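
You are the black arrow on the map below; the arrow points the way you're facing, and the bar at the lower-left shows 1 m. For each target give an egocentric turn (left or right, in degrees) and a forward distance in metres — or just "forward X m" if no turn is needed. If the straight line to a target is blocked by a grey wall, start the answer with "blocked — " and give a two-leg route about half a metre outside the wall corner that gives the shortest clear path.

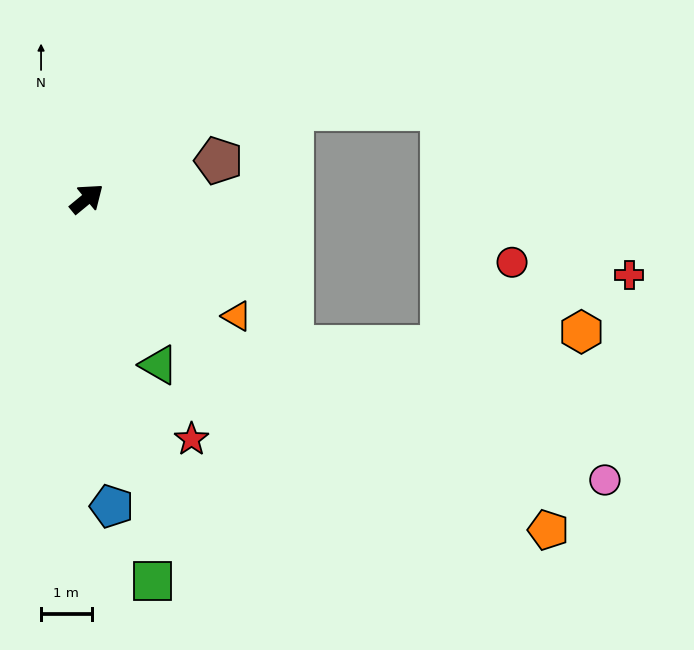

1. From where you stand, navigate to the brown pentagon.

turn right 23°, forward 2.7 m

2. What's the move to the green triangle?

turn right 106°, forward 3.6 m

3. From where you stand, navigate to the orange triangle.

turn right 78°, forward 3.8 m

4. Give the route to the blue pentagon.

turn right 125°, forward 6.1 m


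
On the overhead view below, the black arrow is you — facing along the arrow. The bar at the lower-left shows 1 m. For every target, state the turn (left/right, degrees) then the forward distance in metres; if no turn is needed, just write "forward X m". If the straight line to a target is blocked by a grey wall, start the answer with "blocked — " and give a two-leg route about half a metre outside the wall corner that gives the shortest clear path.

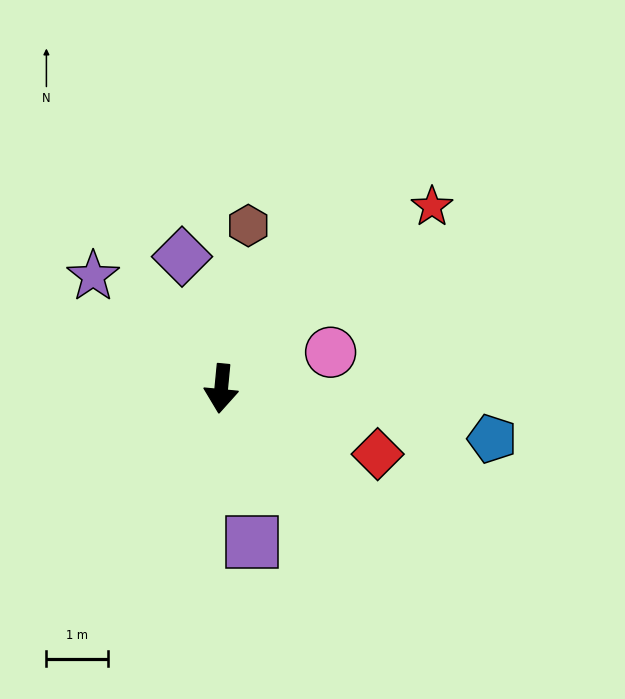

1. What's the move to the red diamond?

turn left 73°, forward 2.7 m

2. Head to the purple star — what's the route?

turn right 126°, forward 2.7 m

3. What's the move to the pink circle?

turn left 114°, forward 1.9 m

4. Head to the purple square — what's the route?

turn left 17°, forward 2.5 m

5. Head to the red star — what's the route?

turn left 136°, forward 4.5 m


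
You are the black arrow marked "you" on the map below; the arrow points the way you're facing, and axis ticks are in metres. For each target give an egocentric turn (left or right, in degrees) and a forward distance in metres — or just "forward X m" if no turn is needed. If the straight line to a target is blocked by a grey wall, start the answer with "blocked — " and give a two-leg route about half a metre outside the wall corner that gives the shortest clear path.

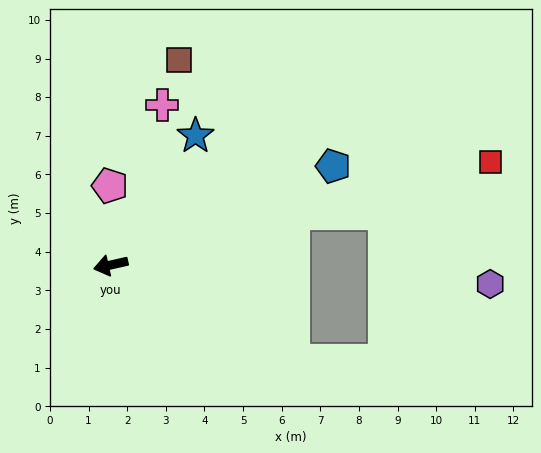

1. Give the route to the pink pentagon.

turn right 102°, forward 2.1 m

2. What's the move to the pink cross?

turn right 121°, forward 4.4 m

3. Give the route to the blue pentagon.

turn right 169°, forward 6.3 m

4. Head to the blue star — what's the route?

turn right 136°, forward 4.0 m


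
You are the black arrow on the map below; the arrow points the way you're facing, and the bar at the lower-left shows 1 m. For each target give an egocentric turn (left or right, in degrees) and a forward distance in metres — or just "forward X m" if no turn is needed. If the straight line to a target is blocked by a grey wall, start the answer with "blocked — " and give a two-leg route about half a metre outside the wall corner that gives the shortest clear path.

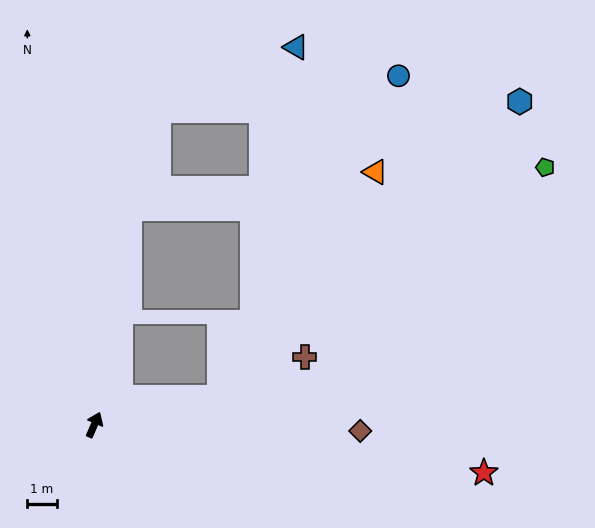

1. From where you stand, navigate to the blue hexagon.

blocked — turn right 54°, forward 4.3 m, then turn left 32°, forward 14.3 m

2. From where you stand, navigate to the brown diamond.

turn right 68°, forward 9.0 m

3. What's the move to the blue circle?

blocked — turn right 54°, forward 4.3 m, then turn left 48°, forward 12.5 m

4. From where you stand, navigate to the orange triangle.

blocked — turn right 54°, forward 4.3 m, then turn left 43°, forward 9.3 m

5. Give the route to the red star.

turn right 74°, forward 13.3 m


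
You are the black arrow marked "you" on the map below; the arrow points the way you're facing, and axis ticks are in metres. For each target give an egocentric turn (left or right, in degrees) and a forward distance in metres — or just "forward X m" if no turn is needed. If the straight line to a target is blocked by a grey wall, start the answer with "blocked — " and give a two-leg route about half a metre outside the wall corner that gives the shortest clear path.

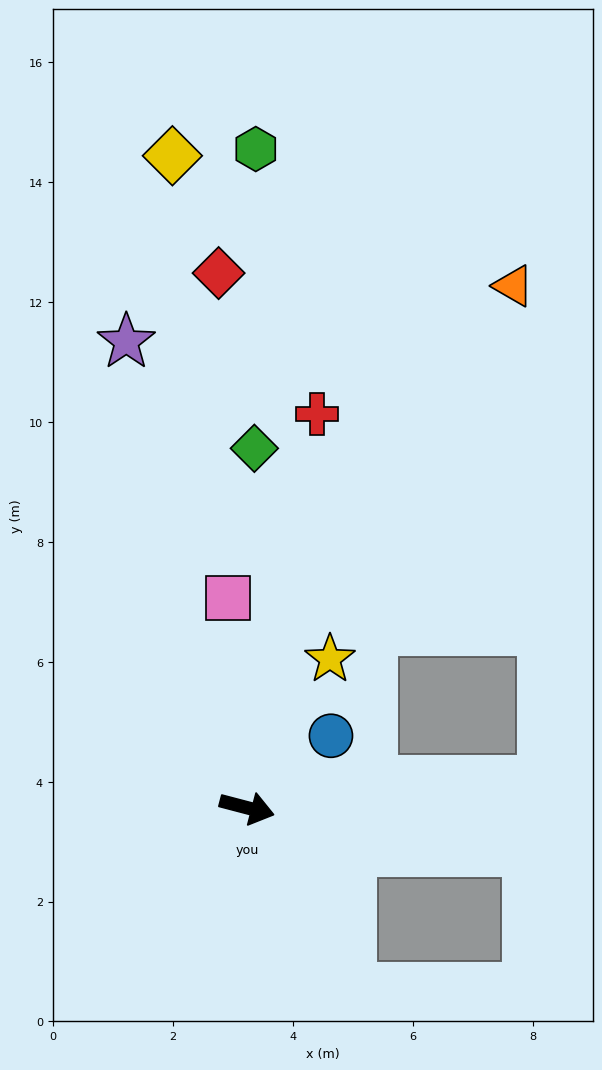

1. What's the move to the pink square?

turn left 110°, forward 3.5 m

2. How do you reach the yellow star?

turn left 76°, forward 2.8 m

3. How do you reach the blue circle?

turn left 55°, forward 1.8 m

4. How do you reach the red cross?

turn left 95°, forward 6.7 m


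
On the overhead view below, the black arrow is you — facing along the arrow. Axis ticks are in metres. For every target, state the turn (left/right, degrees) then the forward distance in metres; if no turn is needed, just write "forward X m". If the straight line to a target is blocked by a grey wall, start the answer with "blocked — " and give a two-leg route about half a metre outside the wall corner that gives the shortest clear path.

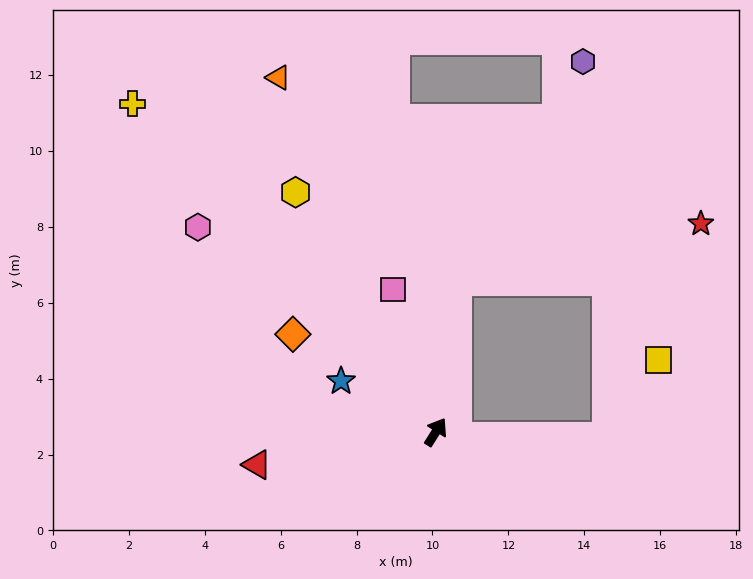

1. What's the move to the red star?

blocked — turn left 25°, forward 4.1 m, then turn right 70°, forward 6.6 m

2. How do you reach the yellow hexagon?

turn left 63°, forward 7.3 m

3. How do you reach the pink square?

turn left 49°, forward 3.9 m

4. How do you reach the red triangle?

turn left 133°, forward 4.8 m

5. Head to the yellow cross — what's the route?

turn left 75°, forward 11.8 m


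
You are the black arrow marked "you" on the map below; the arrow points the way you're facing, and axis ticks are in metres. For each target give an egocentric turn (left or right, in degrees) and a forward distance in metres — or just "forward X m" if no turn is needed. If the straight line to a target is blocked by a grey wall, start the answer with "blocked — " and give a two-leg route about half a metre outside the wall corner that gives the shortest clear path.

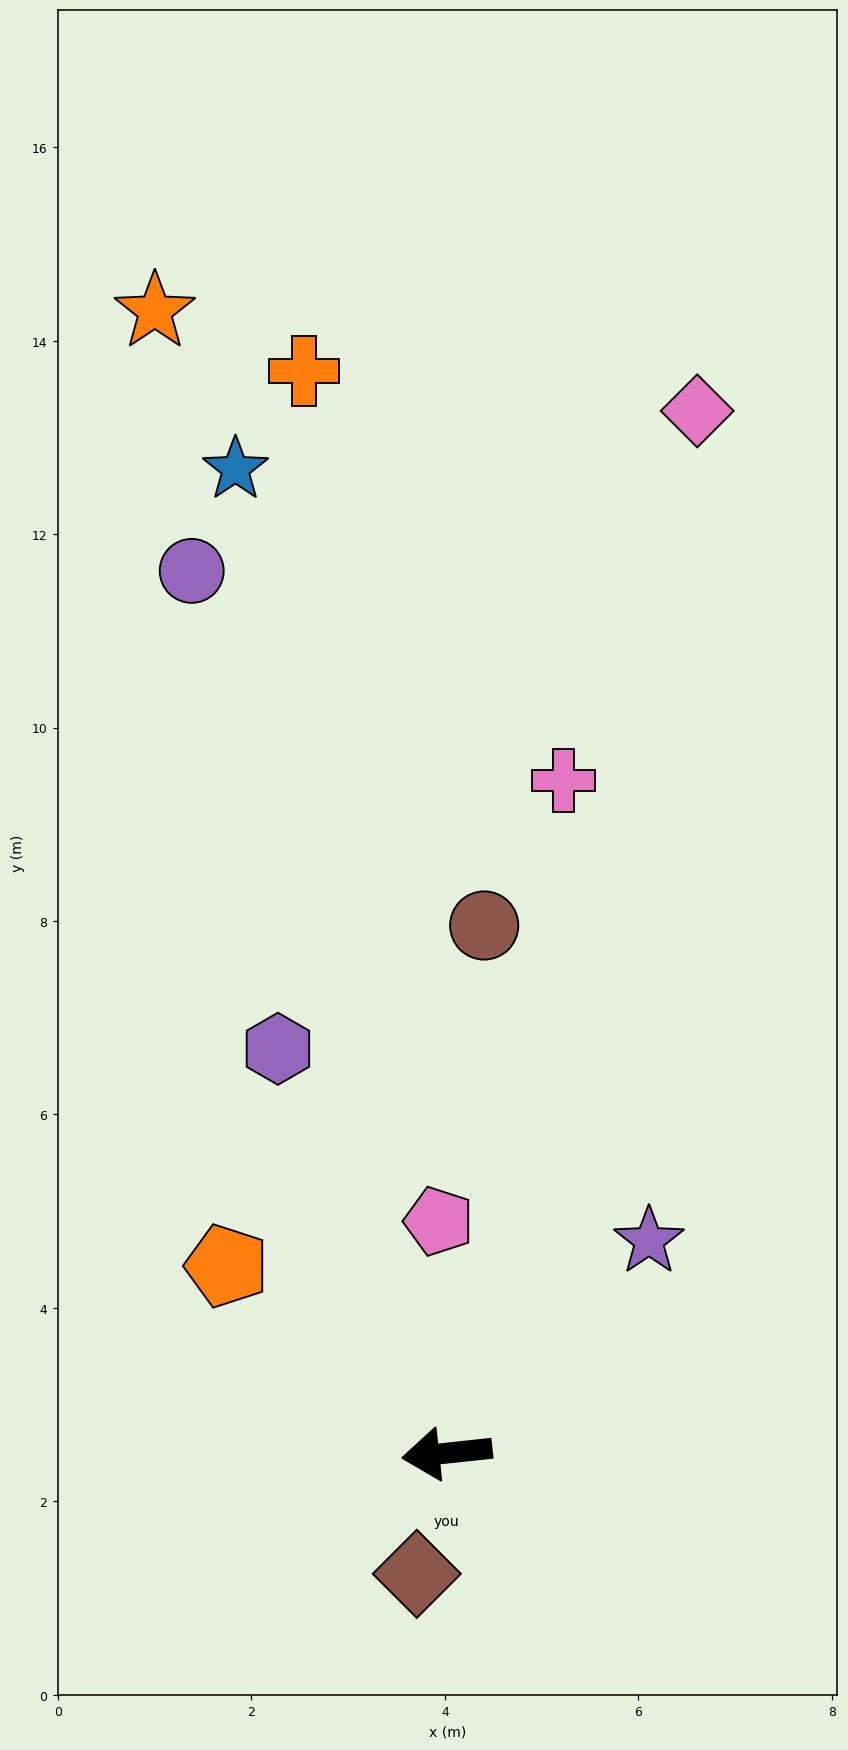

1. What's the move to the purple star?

turn right 140°, forward 3.0 m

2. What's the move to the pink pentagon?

turn right 94°, forward 2.4 m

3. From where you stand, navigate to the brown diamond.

turn left 70°, forward 1.3 m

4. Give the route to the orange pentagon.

turn right 46°, forward 3.0 m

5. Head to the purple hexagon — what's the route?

turn right 73°, forward 4.5 m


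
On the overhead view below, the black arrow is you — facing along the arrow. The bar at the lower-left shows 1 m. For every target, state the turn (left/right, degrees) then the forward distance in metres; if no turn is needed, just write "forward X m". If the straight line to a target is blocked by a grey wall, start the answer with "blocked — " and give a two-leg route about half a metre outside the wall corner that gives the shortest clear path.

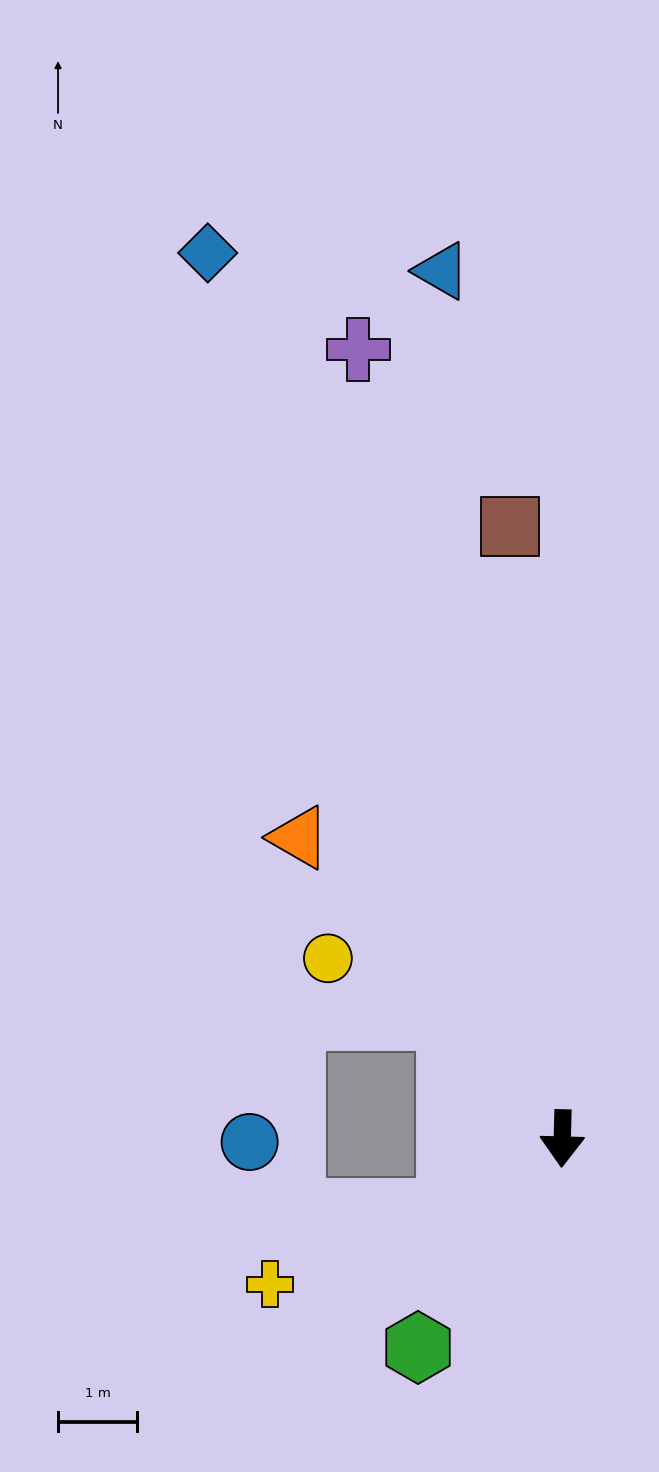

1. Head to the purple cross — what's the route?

turn right 164°, forward 10.3 m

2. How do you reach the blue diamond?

turn right 157°, forward 12.1 m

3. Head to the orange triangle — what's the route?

turn right 137°, forward 5.1 m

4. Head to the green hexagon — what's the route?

turn right 33°, forward 3.2 m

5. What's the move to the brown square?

turn right 174°, forward 7.8 m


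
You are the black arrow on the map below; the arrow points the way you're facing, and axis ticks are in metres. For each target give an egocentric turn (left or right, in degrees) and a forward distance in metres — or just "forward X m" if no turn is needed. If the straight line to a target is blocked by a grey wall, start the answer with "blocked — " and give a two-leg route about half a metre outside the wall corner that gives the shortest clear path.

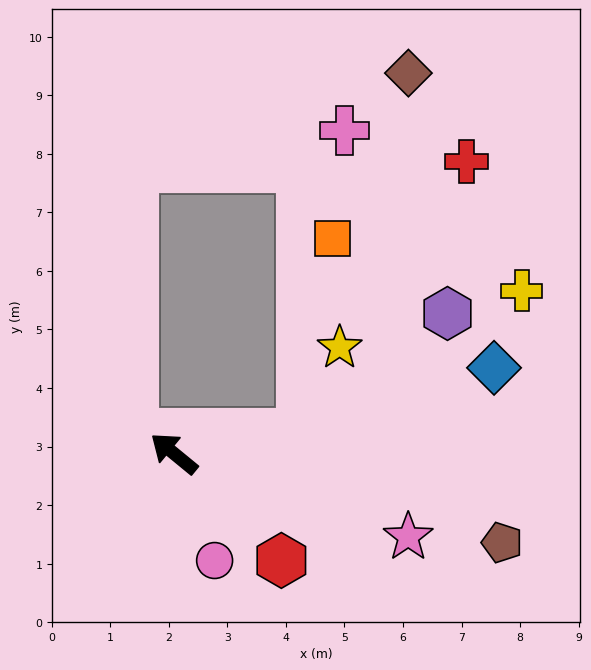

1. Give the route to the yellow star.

blocked — turn right 131°, forward 2.2 m, then turn left 56°, forward 1.6 m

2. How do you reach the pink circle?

turn left 150°, forward 2.0 m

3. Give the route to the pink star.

turn right 160°, forward 4.2 m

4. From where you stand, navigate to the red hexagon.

turn left 174°, forward 2.6 m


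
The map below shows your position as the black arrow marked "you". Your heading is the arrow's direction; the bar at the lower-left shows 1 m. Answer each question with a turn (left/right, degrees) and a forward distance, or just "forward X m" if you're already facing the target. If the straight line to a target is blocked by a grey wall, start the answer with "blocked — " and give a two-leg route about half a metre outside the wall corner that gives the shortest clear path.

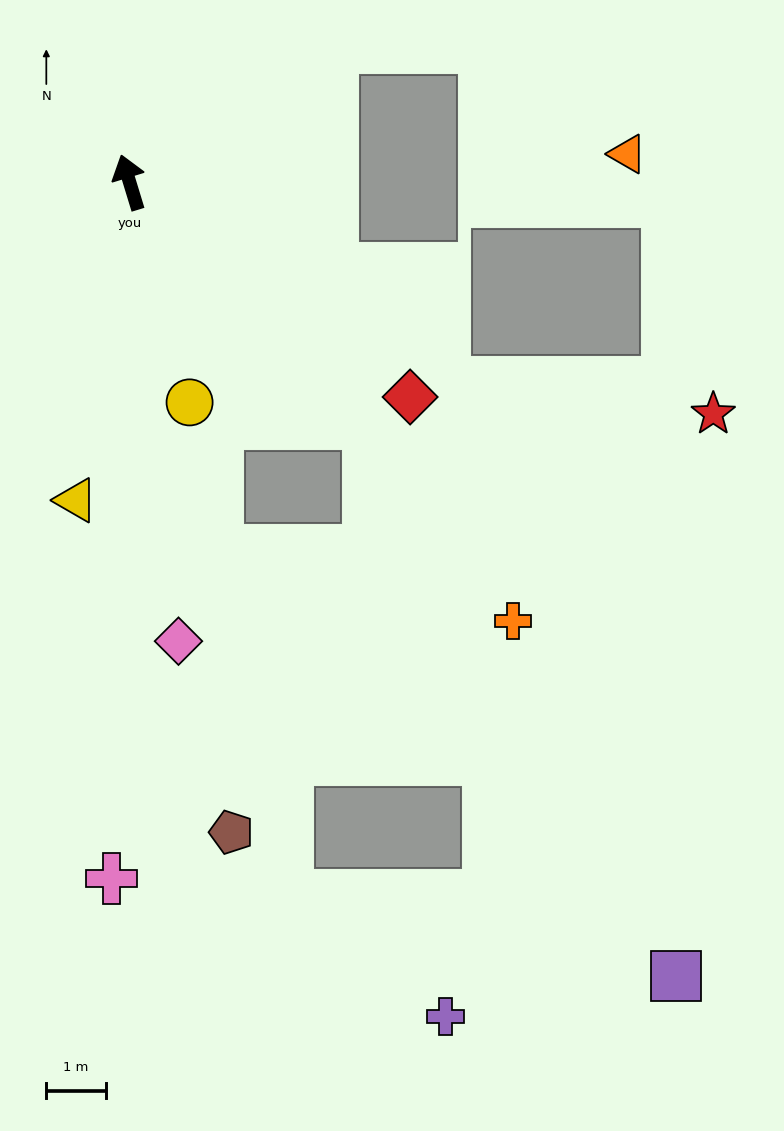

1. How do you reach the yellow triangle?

turn left 153°, forward 5.4 m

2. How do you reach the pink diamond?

turn left 169°, forward 7.7 m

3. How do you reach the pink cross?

turn left 162°, forward 11.7 m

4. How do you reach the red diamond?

turn right 144°, forward 5.9 m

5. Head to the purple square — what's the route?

blocked — turn right 152°, forward 5.7 m, then turn right 16°, forward 10.6 m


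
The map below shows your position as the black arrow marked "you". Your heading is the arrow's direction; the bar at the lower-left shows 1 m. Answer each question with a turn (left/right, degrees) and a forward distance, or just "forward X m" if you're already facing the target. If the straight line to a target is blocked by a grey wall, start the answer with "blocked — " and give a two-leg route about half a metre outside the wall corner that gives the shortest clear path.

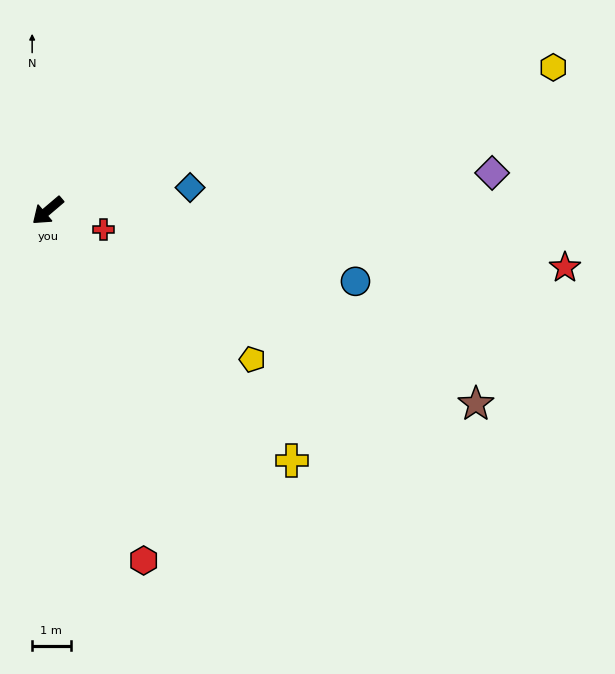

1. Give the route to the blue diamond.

turn left 149°, forward 3.8 m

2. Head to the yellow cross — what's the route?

turn left 94°, forward 9.1 m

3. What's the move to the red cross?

turn left 121°, forward 1.5 m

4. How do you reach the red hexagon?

turn left 65°, forward 9.5 m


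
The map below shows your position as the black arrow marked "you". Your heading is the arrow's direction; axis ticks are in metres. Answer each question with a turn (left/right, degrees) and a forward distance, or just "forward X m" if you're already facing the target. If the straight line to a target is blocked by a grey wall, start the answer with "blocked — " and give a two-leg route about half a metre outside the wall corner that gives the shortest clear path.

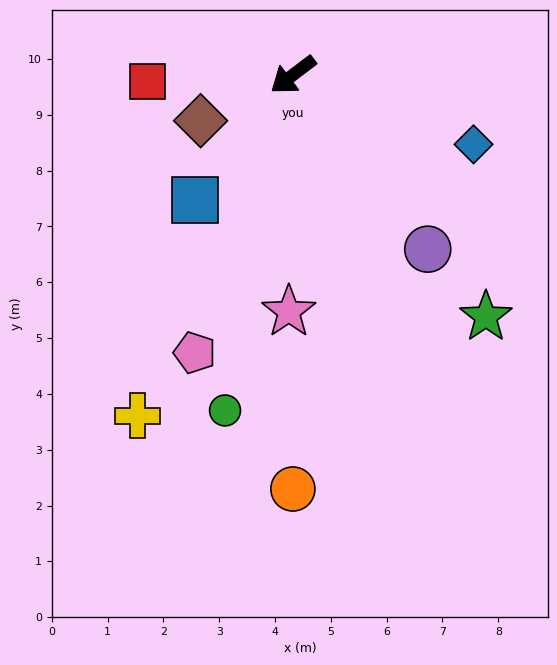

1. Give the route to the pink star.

turn left 52°, forward 4.2 m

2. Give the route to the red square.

turn right 35°, forward 2.6 m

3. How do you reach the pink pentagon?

turn left 33°, forward 5.3 m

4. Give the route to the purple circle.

turn left 91°, forward 3.9 m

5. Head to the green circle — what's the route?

turn left 41°, forward 6.1 m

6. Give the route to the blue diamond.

turn left 122°, forward 3.5 m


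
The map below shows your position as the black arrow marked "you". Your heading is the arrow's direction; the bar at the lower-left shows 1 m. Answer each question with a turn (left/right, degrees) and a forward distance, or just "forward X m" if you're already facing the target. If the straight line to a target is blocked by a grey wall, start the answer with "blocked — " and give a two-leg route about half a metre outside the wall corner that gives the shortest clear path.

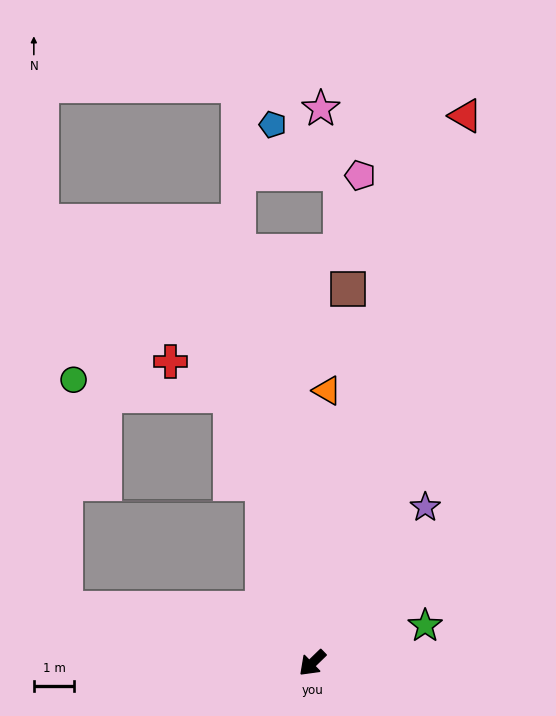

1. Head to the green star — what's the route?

turn left 154°, forward 2.9 m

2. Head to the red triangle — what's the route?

turn right 150°, forward 14.0 m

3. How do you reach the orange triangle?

turn right 137°, forward 6.7 m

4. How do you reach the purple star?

turn right 170°, forward 4.8 m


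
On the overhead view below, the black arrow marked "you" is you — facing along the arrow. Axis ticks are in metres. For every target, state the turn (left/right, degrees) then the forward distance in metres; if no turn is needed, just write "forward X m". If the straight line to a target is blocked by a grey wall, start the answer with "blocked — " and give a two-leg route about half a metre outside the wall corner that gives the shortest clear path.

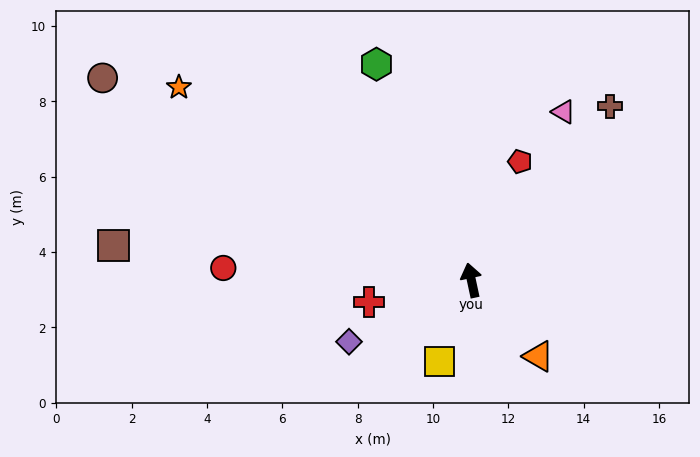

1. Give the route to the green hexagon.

turn left 12°, forward 6.3 m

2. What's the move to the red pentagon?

turn right 34°, forward 3.4 m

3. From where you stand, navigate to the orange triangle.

turn right 151°, forward 2.7 m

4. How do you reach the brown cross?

turn right 51°, forward 5.9 m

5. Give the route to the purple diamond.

turn left 105°, forward 3.6 m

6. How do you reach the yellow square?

turn left 146°, forward 2.3 m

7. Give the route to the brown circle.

turn left 49°, forward 11.2 m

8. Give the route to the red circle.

turn left 75°, forward 6.6 m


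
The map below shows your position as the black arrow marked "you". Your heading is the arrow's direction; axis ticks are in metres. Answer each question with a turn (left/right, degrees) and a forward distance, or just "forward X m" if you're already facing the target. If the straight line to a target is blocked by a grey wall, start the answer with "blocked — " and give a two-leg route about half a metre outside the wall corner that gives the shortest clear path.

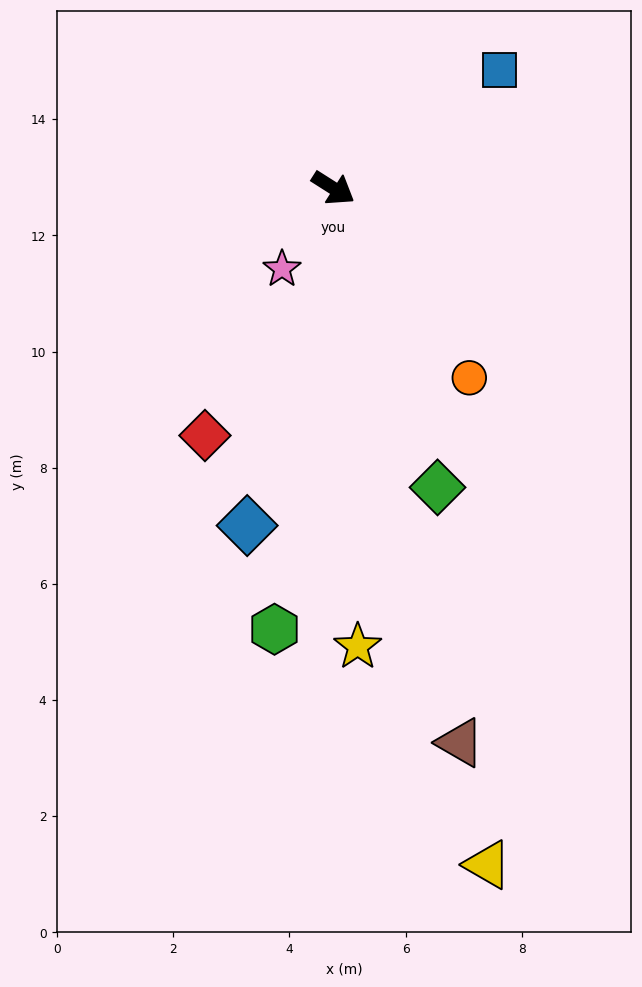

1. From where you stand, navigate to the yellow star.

turn right 55°, forward 7.9 m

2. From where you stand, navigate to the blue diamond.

turn right 72°, forward 6.0 m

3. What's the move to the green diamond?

turn right 38°, forward 5.5 m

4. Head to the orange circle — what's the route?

turn right 22°, forward 4.0 m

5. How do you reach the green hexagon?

turn right 65°, forward 7.7 m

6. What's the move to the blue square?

turn left 68°, forward 3.5 m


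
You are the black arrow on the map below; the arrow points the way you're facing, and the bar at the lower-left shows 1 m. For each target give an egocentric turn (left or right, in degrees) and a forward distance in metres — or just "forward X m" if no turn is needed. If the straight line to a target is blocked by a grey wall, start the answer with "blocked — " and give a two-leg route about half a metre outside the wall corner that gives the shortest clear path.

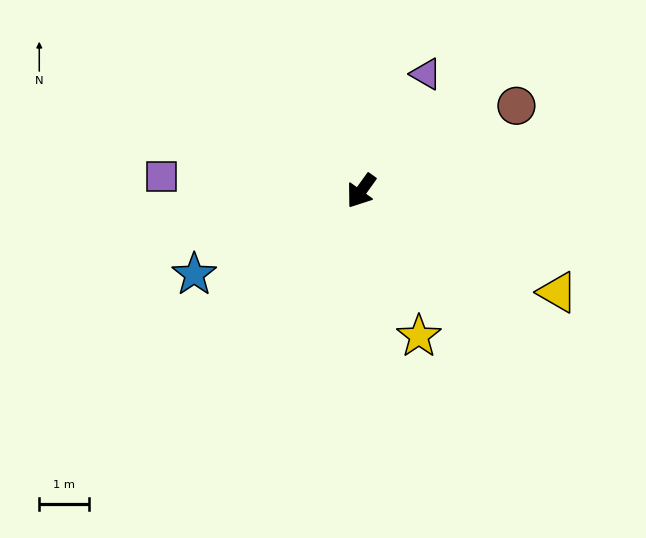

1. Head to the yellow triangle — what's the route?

turn left 98°, forward 4.4 m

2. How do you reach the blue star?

turn right 28°, forward 3.7 m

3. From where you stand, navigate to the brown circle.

turn left 154°, forward 3.5 m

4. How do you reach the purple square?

turn right 58°, forward 4.0 m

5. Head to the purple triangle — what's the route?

turn right 173°, forward 2.7 m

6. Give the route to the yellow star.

turn left 57°, forward 3.1 m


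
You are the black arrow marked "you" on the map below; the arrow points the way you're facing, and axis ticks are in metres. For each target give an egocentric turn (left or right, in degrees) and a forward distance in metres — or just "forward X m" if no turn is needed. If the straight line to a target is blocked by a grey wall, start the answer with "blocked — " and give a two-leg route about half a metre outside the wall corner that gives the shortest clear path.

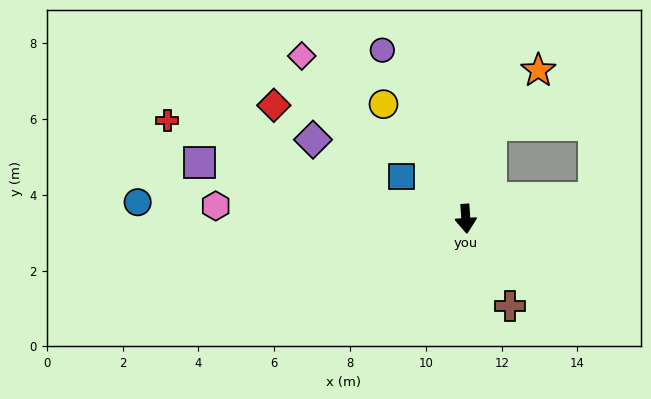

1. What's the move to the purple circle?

turn right 158°, forward 5.0 m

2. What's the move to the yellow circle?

turn right 148°, forward 3.7 m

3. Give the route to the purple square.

turn right 106°, forward 7.2 m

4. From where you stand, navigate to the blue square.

turn right 127°, forward 2.0 m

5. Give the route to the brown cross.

turn left 23°, forward 2.6 m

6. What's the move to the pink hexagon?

turn right 97°, forward 6.6 m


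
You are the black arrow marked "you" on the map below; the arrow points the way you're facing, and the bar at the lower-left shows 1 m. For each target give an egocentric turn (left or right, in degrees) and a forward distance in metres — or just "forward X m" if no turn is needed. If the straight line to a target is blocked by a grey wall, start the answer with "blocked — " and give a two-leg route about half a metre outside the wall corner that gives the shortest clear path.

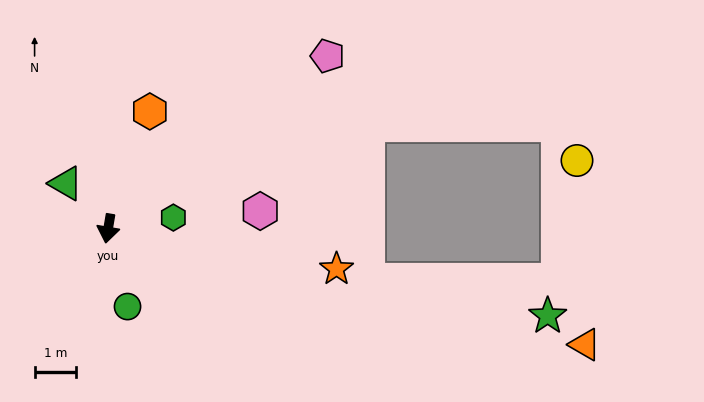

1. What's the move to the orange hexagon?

turn left 170°, forward 3.0 m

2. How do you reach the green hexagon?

turn left 109°, forward 1.6 m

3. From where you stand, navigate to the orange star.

turn left 90°, forward 5.6 m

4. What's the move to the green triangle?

turn right 127°, forward 1.5 m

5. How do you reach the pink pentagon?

turn left 138°, forward 6.7 m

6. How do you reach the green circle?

turn left 24°, forward 1.9 m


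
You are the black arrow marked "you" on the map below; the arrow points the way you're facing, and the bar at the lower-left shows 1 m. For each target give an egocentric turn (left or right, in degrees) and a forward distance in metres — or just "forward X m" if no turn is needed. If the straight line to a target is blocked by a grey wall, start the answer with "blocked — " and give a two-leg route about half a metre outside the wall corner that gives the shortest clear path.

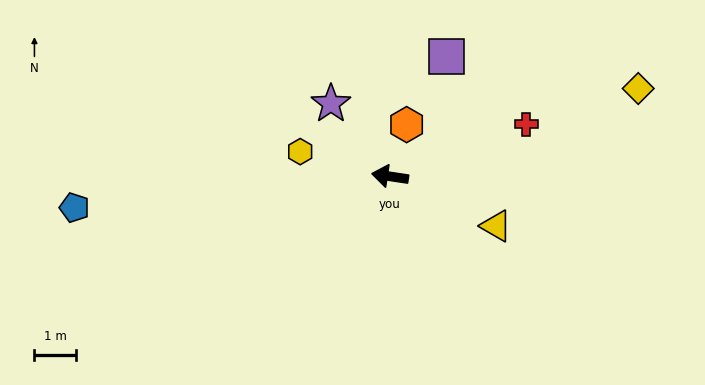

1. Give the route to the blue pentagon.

turn left 14°, forward 7.6 m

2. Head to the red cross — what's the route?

turn right 150°, forward 3.5 m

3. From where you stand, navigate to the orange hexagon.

turn right 99°, forward 1.3 m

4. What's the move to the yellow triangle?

turn left 164°, forward 2.8 m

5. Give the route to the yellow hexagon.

turn right 7°, forward 2.2 m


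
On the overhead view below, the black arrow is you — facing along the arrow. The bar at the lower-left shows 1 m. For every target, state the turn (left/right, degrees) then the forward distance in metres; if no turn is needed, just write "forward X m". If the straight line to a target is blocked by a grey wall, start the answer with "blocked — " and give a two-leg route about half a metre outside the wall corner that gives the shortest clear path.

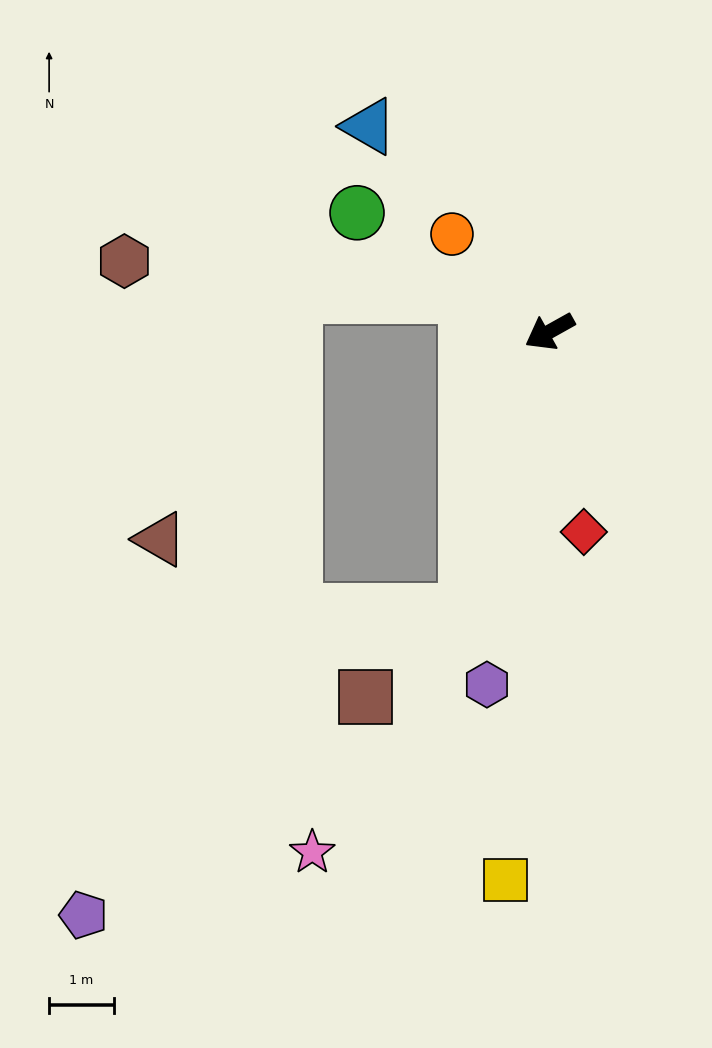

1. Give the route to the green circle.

turn right 61°, forward 3.5 m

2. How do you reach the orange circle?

turn right 74°, forward 2.1 m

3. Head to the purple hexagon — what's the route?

turn left 51°, forward 5.5 m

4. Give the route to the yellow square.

turn left 56°, forward 8.5 m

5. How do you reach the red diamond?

turn left 70°, forward 3.1 m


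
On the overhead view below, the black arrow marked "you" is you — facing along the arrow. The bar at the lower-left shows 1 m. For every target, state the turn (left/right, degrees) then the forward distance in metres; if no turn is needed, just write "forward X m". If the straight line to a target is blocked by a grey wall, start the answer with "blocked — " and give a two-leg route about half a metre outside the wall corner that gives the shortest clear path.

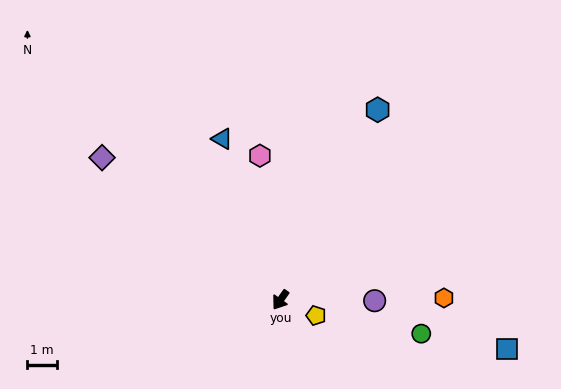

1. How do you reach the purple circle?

turn left 125°, forward 3.2 m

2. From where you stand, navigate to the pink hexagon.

turn right 137°, forward 5.0 m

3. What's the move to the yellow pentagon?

turn left 102°, forward 1.3 m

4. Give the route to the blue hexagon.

turn right 172°, forward 7.3 m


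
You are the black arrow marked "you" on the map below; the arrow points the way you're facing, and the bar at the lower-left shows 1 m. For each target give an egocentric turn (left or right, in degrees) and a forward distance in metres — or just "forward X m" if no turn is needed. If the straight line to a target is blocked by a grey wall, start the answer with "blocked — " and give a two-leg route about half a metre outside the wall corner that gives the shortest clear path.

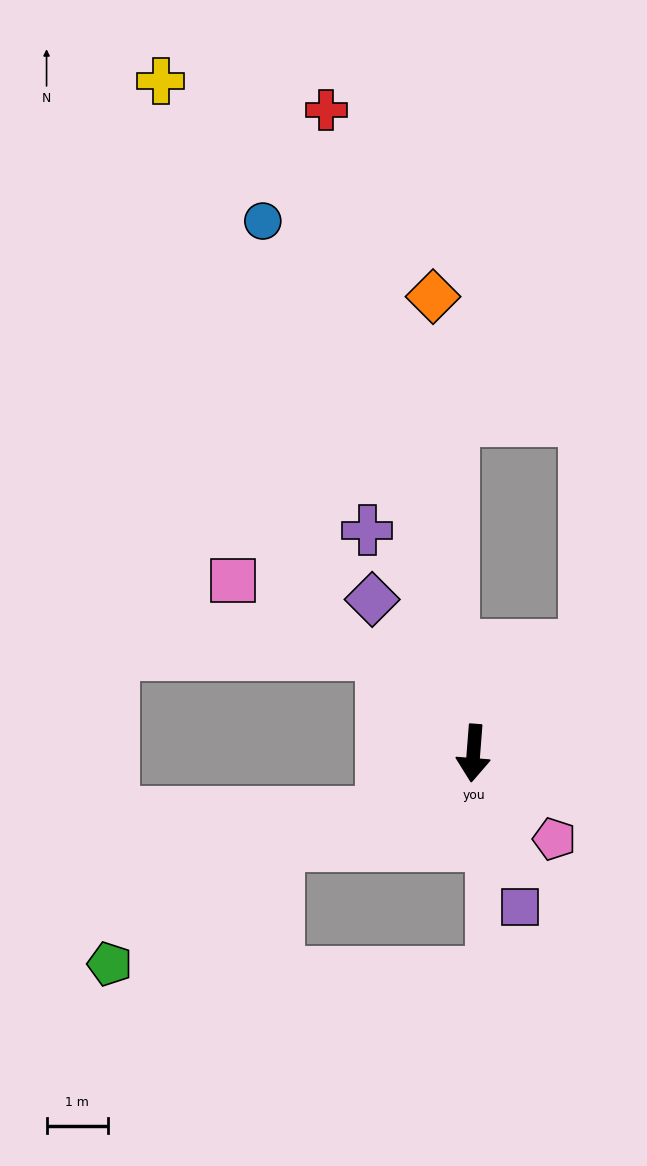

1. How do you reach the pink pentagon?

turn left 48°, forward 1.9 m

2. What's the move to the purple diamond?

turn right 142°, forward 3.0 m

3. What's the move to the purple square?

turn left 21°, forward 2.6 m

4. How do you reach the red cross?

turn right 163°, forward 10.8 m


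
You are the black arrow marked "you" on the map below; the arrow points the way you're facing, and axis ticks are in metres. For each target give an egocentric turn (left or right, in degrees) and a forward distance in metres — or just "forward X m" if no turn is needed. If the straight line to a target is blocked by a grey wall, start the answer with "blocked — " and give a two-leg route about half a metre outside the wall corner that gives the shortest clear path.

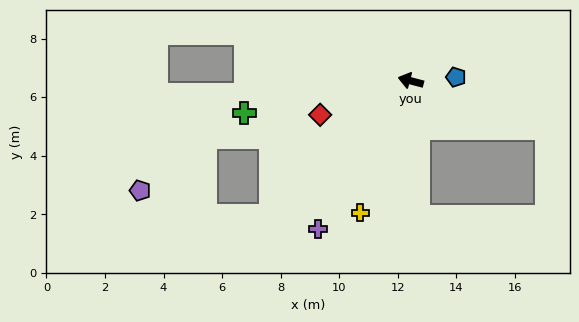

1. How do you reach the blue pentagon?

turn right 161°, forward 1.5 m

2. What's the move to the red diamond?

turn left 35°, forward 3.3 m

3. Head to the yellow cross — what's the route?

turn left 84°, forward 4.8 m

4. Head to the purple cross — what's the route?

turn left 73°, forward 6.0 m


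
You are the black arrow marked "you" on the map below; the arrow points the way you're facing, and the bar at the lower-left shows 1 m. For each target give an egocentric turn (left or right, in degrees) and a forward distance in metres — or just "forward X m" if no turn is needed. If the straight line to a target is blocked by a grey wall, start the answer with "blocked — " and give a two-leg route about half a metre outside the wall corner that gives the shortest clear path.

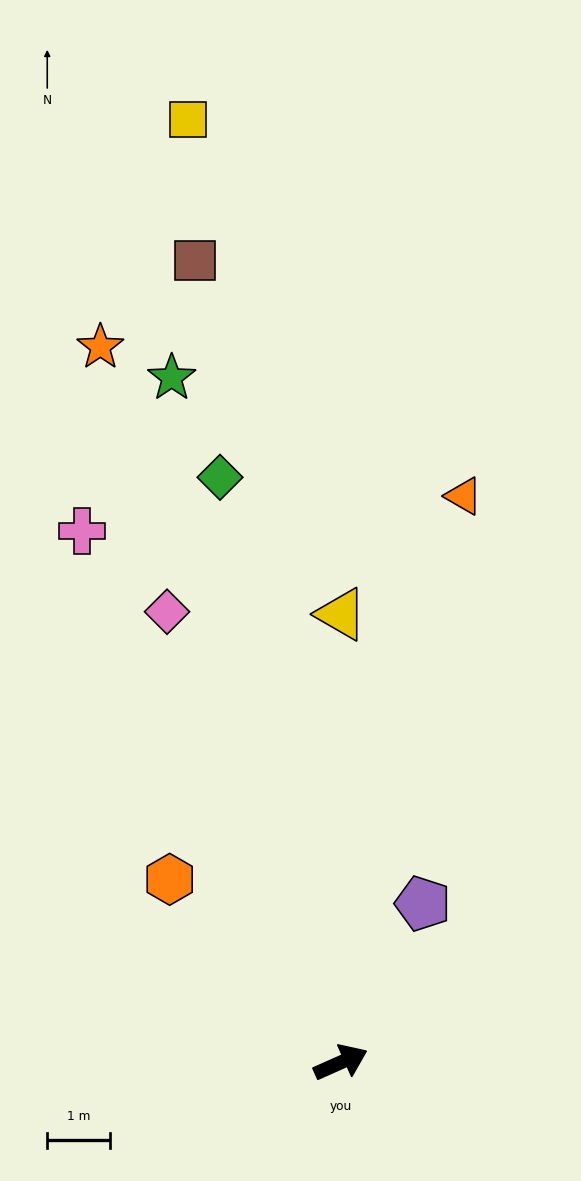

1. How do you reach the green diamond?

turn left 78°, forward 9.5 m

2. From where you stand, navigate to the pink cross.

turn left 92°, forward 9.4 m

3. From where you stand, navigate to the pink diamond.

turn left 87°, forward 7.7 m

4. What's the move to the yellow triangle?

turn left 66°, forward 7.2 m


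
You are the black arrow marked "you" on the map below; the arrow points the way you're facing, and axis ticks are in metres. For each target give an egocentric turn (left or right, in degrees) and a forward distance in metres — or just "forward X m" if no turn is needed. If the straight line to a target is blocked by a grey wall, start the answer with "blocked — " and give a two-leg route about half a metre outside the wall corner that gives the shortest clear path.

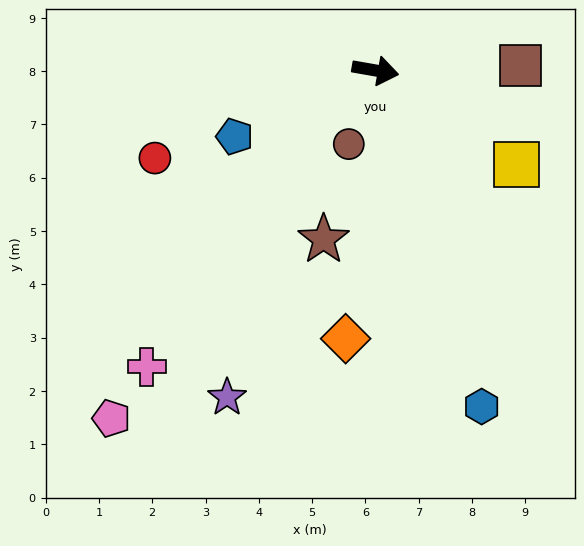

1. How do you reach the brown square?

turn left 12°, forward 2.7 m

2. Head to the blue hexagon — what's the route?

turn right 63°, forward 6.6 m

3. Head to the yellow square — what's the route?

turn right 24°, forward 3.2 m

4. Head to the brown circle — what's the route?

turn right 100°, forward 1.5 m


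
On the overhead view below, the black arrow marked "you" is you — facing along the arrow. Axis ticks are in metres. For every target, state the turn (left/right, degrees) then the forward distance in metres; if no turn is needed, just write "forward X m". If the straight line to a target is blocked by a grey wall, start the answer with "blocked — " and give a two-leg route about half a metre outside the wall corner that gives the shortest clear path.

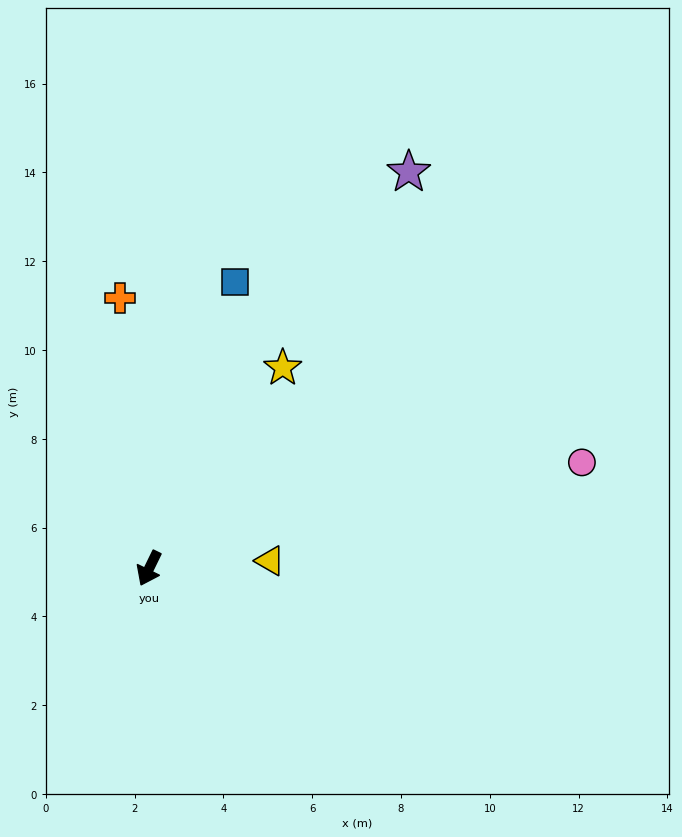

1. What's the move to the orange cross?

turn right 148°, forward 6.1 m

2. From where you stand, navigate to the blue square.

turn right 171°, forward 6.7 m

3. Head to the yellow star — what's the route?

turn left 172°, forward 5.4 m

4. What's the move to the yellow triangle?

turn left 120°, forward 2.7 m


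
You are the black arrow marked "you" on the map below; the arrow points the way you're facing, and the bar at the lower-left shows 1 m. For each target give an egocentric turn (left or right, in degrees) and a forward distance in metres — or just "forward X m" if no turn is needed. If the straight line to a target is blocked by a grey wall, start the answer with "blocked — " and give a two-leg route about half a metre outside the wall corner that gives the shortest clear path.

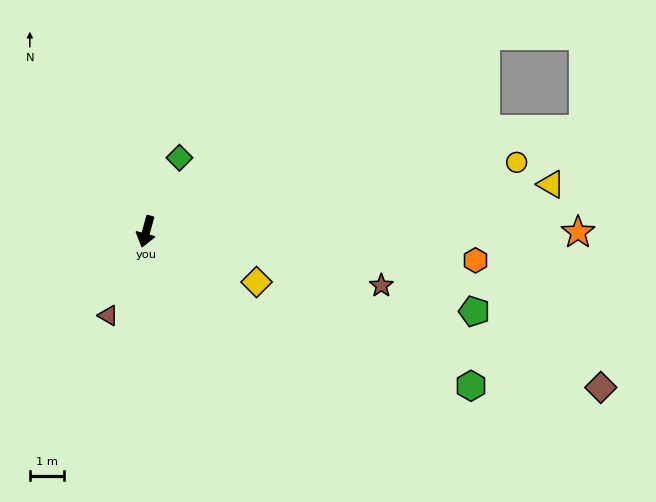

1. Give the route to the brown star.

turn left 92°, forward 7.0 m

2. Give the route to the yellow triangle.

turn left 112°, forward 11.8 m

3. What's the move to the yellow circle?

turn left 116°, forward 11.0 m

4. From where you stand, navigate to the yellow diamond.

turn left 81°, forward 3.5 m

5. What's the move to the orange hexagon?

turn left 100°, forward 9.6 m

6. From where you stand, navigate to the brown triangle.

turn right 9°, forward 2.7 m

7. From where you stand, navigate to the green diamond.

turn left 171°, forward 2.4 m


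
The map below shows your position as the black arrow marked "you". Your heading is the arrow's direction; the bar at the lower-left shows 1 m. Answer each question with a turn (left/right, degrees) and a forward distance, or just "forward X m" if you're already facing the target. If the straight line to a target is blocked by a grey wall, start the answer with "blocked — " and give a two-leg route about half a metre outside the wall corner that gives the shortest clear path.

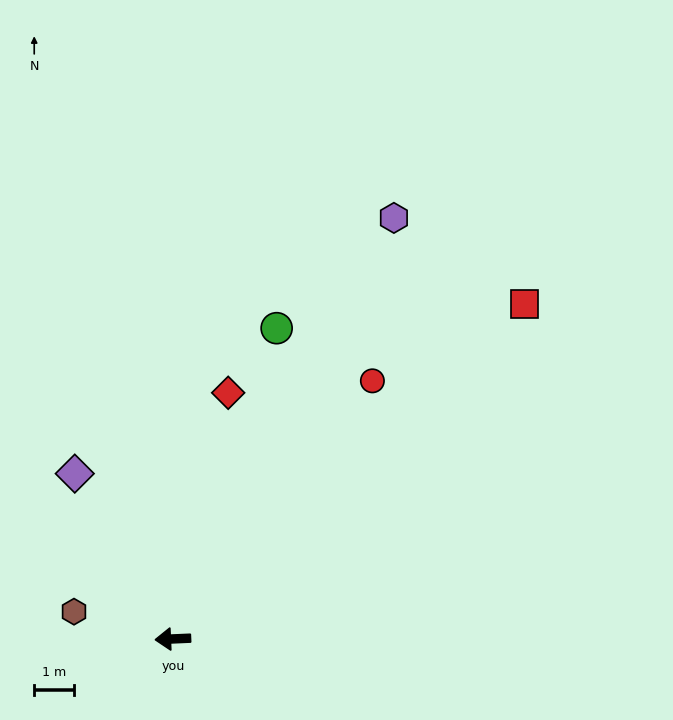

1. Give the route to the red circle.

turn right 130°, forward 8.1 m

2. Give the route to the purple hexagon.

turn right 120°, forward 11.8 m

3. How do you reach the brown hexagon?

turn right 18°, forward 2.6 m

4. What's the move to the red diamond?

turn right 105°, forward 6.3 m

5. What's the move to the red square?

turn right 139°, forward 12.1 m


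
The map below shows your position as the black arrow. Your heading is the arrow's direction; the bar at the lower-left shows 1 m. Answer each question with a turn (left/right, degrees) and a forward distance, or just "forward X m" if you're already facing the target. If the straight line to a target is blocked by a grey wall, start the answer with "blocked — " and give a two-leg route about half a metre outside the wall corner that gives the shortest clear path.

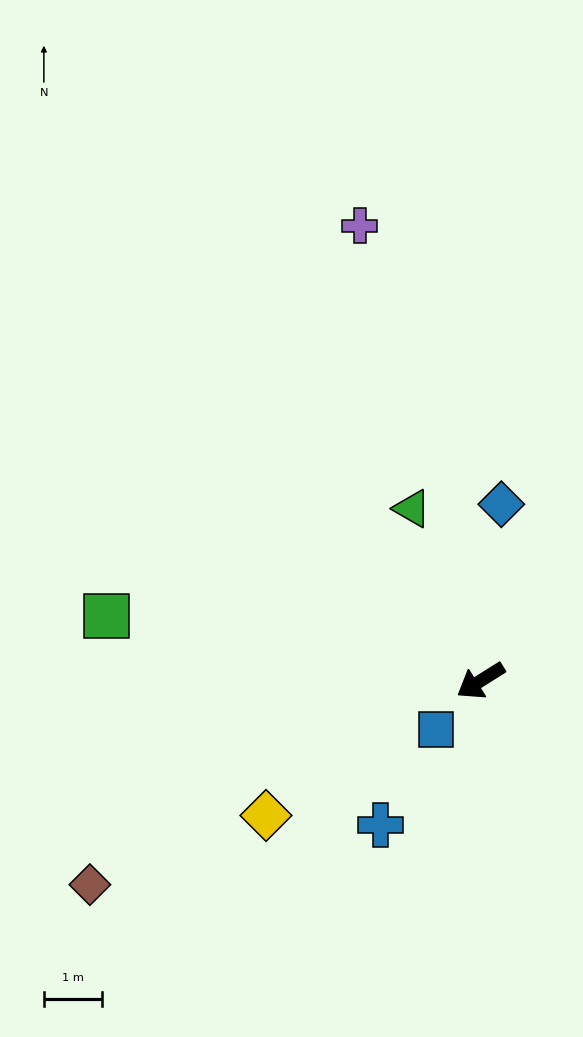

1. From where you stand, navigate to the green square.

turn right 42°, forward 6.6 m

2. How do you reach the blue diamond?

turn right 129°, forward 3.1 m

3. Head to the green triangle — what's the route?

turn right 100°, forward 3.2 m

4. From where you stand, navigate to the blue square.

turn left 16°, forward 1.1 m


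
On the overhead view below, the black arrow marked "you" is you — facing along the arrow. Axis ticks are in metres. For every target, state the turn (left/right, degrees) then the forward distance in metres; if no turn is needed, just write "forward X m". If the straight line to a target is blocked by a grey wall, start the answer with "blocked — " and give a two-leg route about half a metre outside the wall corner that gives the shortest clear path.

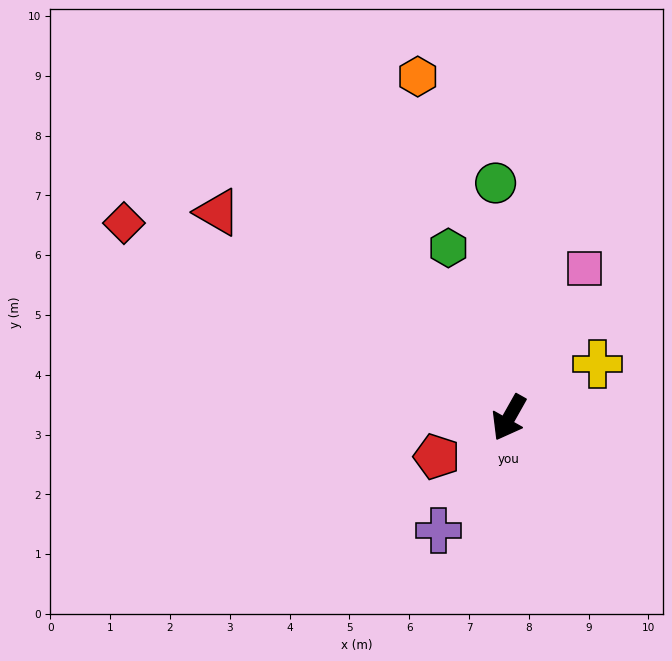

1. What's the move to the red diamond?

turn right 87°, forward 7.2 m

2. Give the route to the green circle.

turn right 147°, forward 3.9 m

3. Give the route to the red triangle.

turn right 96°, forward 6.0 m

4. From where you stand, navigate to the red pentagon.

turn right 32°, forward 1.4 m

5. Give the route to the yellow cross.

turn left 151°, forward 1.7 m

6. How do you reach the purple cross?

turn right 3°, forward 2.2 m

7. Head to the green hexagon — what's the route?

turn right 131°, forward 3.0 m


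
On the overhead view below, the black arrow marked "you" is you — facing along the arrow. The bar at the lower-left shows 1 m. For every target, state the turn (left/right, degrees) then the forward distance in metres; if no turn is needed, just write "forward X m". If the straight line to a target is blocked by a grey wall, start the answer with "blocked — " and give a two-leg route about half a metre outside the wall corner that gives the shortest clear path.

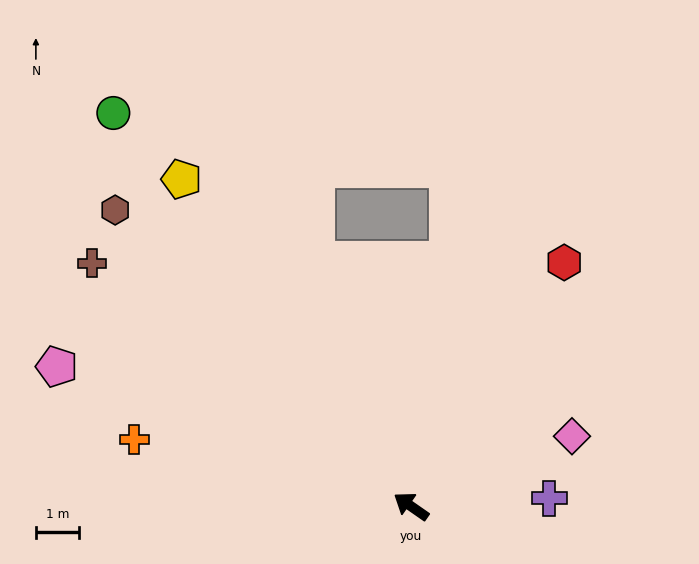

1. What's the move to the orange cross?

turn left 21°, forward 6.5 m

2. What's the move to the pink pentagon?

turn left 13°, forward 8.7 m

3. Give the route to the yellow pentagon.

turn right 20°, forward 9.2 m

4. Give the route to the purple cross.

turn right 142°, forward 3.2 m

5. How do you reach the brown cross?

turn right 2°, forward 9.2 m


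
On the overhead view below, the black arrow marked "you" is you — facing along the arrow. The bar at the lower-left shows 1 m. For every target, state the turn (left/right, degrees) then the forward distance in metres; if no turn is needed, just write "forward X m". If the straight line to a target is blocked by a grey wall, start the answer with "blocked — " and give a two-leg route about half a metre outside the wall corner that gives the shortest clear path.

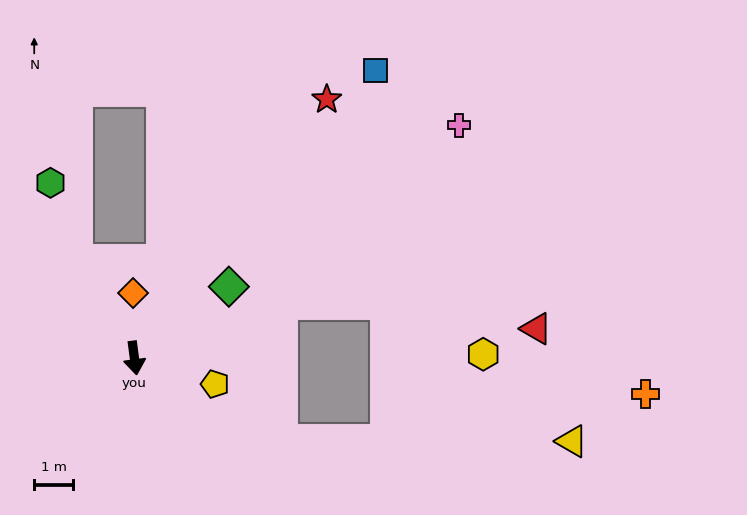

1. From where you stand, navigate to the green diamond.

turn left 120°, forward 3.0 m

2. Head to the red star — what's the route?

turn left 136°, forward 8.2 m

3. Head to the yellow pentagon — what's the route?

turn left 65°, forward 2.2 m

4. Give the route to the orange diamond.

turn left 174°, forward 1.7 m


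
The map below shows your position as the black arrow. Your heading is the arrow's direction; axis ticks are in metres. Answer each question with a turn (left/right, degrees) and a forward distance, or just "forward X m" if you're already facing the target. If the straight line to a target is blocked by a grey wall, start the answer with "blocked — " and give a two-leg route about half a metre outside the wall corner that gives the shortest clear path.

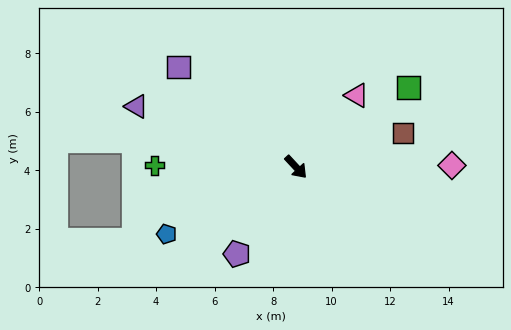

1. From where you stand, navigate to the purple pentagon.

turn right 77°, forward 3.6 m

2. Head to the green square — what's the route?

turn left 82°, forward 4.7 m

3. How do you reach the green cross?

turn right 134°, forward 4.8 m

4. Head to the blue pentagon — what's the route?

turn right 105°, forward 5.0 m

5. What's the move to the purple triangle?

turn right 154°, forward 5.8 m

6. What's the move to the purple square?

turn right 173°, forward 5.3 m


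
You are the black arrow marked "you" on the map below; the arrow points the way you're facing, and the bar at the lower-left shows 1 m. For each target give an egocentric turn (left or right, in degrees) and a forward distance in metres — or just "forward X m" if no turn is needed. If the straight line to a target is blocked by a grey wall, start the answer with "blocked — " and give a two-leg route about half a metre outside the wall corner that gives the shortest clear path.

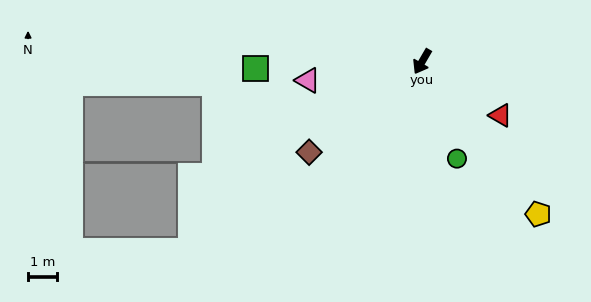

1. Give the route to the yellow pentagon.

turn left 67°, forward 6.5 m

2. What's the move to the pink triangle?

turn right 50°, forward 4.0 m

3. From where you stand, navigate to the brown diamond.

turn right 21°, forward 4.9 m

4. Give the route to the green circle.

turn left 50°, forward 3.5 m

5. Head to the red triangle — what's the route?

turn left 86°, forward 3.2 m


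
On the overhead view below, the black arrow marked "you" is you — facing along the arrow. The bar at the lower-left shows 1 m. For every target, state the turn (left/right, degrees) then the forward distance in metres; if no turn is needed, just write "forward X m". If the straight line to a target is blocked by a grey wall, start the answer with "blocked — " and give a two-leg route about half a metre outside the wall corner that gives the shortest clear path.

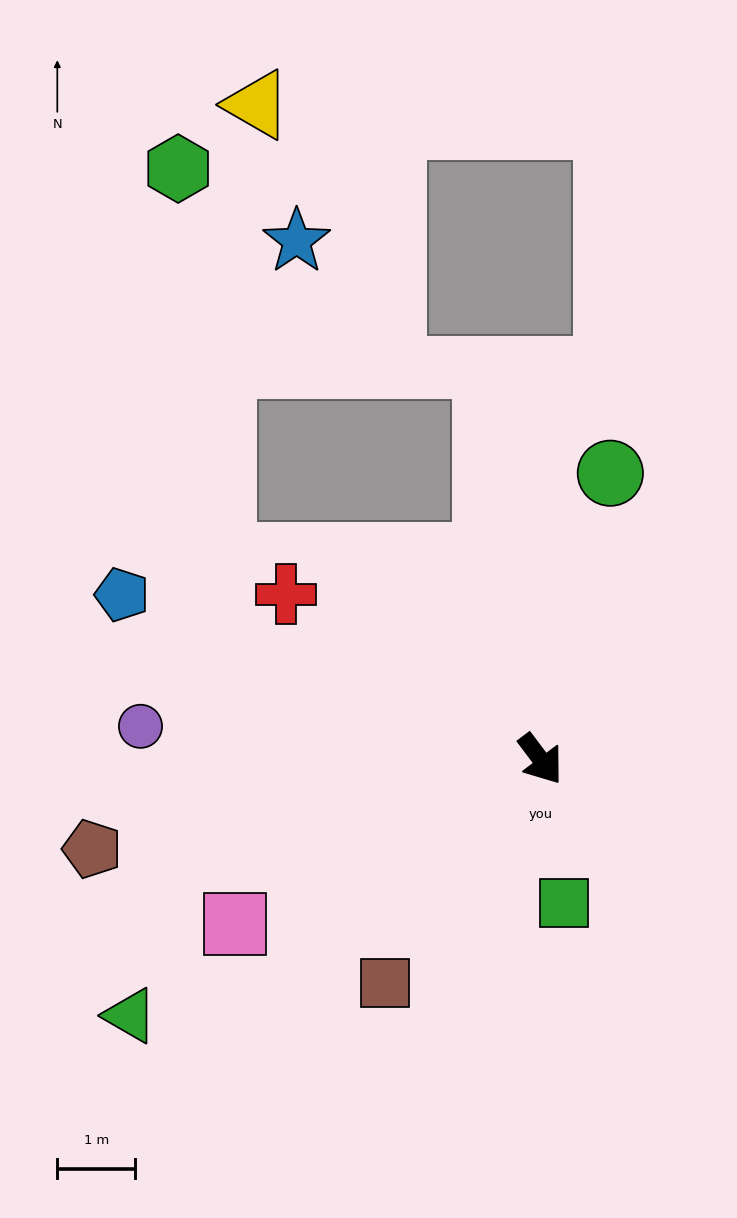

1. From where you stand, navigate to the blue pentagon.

turn right 148°, forward 5.8 m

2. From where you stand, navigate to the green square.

turn right 28°, forward 1.9 m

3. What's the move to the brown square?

turn right 72°, forward 3.5 m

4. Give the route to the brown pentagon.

turn right 116°, forward 5.9 m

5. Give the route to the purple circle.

turn right 132°, forward 5.1 m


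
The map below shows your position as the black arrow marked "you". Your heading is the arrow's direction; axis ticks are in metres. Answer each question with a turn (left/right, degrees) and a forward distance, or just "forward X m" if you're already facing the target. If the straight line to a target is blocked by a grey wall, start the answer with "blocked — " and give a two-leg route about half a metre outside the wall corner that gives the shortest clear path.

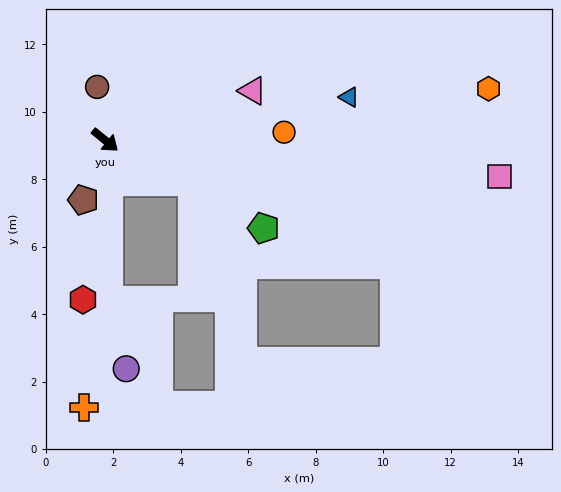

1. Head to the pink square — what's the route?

turn left 34°, forward 11.7 m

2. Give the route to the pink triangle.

turn left 58°, forward 4.6 m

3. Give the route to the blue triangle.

turn left 49°, forward 7.3 m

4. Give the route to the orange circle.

turn left 42°, forward 5.3 m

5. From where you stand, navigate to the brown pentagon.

turn right 71°, forward 1.9 m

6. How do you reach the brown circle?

turn left 138°, forward 1.6 m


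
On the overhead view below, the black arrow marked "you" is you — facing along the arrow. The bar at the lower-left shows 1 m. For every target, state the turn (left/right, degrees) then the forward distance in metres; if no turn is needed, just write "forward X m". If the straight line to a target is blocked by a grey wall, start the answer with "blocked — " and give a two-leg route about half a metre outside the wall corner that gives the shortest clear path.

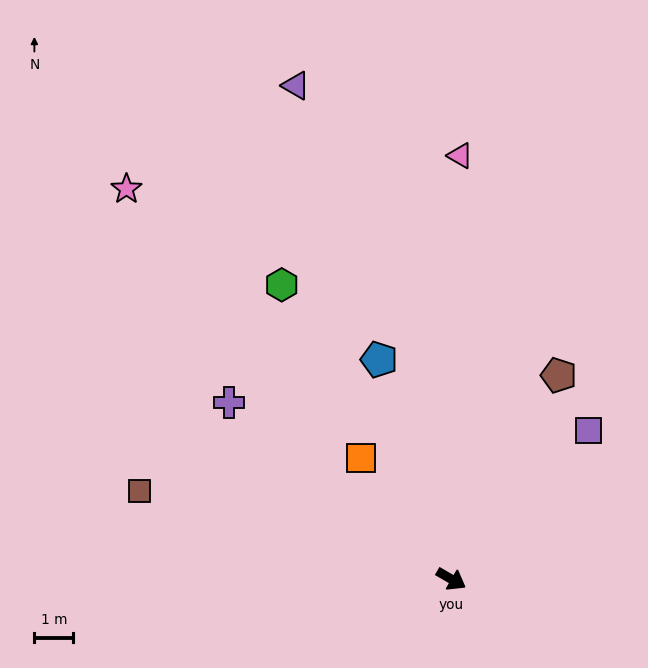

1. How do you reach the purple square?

turn left 77°, forward 5.2 m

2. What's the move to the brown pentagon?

turn left 92°, forward 5.9 m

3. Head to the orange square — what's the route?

turn left 157°, forward 3.9 m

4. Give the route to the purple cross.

turn left 172°, forward 7.3 m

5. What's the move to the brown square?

turn right 166°, forward 8.3 m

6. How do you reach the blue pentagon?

turn left 138°, forward 5.9 m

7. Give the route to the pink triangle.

turn left 119°, forward 10.9 m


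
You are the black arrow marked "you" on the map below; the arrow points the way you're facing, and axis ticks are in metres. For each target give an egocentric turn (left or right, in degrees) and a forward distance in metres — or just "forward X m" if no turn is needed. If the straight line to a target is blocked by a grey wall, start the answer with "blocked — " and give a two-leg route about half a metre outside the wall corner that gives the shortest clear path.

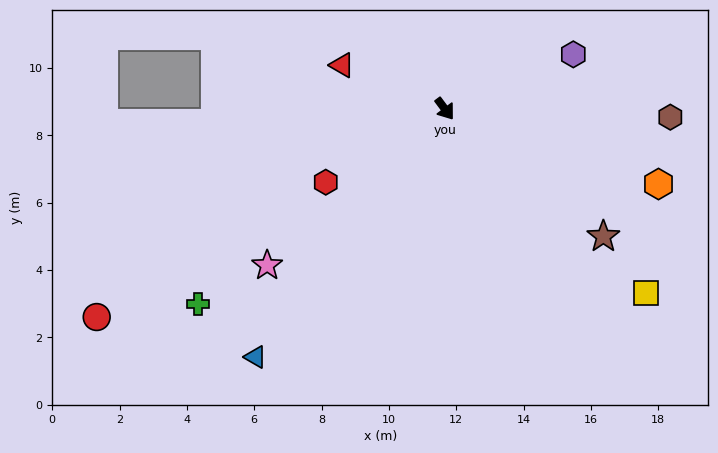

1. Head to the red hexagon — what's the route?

turn right 95°, forward 4.2 m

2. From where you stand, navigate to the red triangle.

turn right 150°, forward 3.3 m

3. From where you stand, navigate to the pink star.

turn right 85°, forward 7.0 m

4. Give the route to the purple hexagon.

turn left 76°, forward 4.1 m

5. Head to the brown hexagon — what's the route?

turn left 51°, forward 6.7 m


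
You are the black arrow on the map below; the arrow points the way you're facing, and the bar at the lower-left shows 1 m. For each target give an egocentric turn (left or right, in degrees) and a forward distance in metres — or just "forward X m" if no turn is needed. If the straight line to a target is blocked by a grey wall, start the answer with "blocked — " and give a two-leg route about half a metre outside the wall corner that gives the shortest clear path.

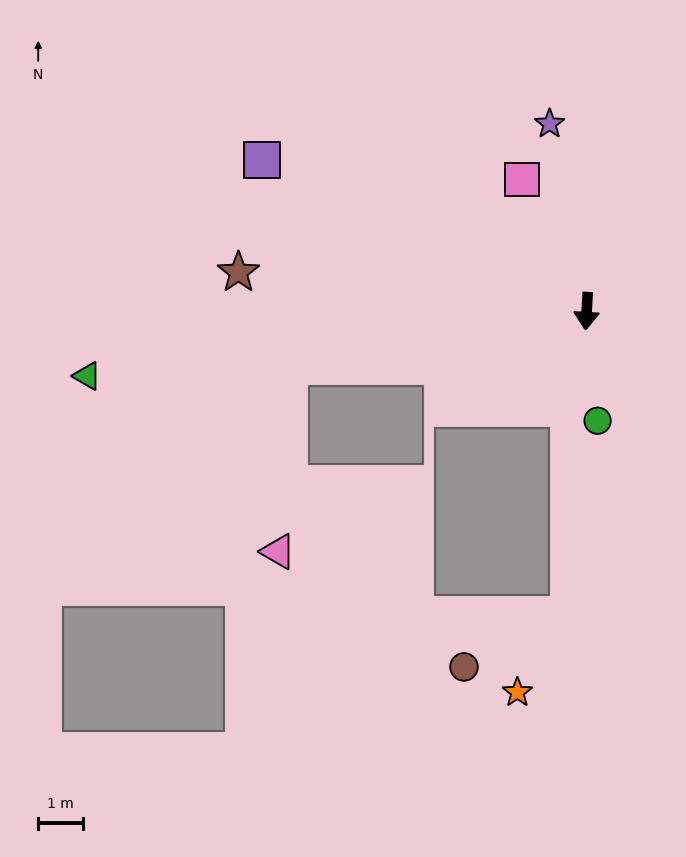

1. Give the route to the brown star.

turn right 93°, forward 7.8 m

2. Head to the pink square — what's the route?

turn right 150°, forward 3.2 m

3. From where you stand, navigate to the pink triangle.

blocked — turn right 76°, forward 6.7 m, then turn left 76°, forward 4.1 m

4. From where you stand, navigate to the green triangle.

turn right 79°, forward 11.1 m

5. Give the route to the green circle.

turn left 9°, forward 2.4 m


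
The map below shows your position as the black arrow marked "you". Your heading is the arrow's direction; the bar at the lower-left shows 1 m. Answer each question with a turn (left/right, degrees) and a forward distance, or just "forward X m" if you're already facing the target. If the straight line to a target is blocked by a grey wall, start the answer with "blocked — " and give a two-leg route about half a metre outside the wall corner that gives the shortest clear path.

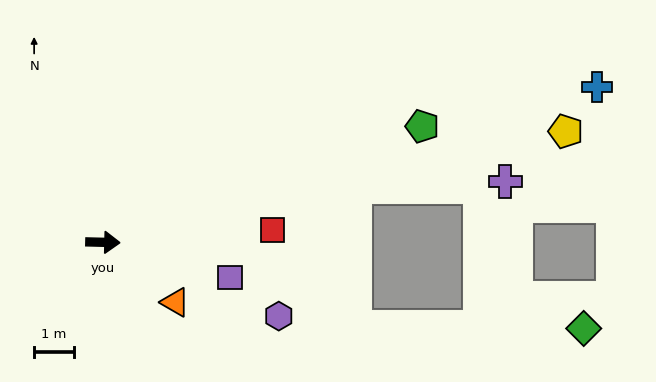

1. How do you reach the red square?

turn left 6°, forward 4.3 m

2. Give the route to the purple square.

turn right 14°, forward 3.3 m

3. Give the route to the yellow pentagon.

turn left 15°, forward 12.1 m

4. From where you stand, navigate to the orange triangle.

turn right 38°, forward 2.4 m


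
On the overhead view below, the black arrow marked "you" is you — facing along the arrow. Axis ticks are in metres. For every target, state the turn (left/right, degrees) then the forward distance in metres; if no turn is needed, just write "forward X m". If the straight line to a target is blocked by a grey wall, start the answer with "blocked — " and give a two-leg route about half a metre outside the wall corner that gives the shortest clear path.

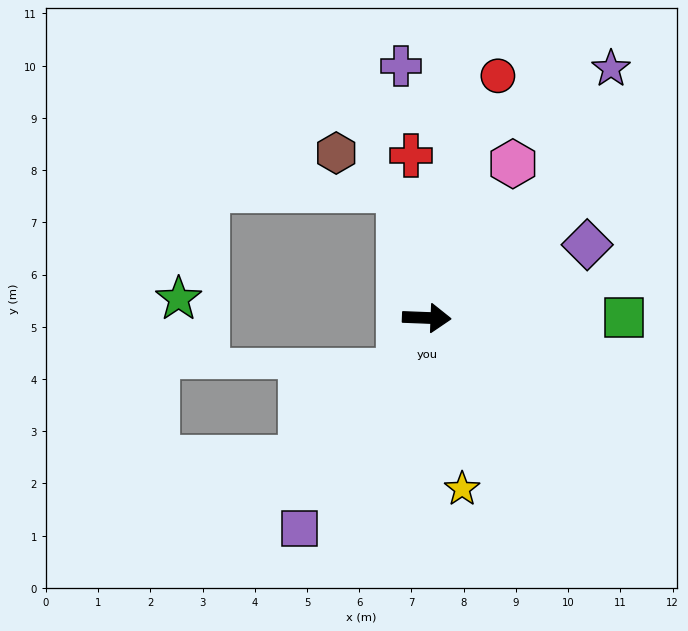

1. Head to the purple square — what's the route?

turn right 119°, forward 4.7 m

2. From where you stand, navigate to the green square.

turn left 2°, forward 3.8 m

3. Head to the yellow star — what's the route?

turn right 76°, forward 3.3 m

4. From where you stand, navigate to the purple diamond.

turn left 27°, forward 3.4 m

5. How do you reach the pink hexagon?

turn left 63°, forward 3.4 m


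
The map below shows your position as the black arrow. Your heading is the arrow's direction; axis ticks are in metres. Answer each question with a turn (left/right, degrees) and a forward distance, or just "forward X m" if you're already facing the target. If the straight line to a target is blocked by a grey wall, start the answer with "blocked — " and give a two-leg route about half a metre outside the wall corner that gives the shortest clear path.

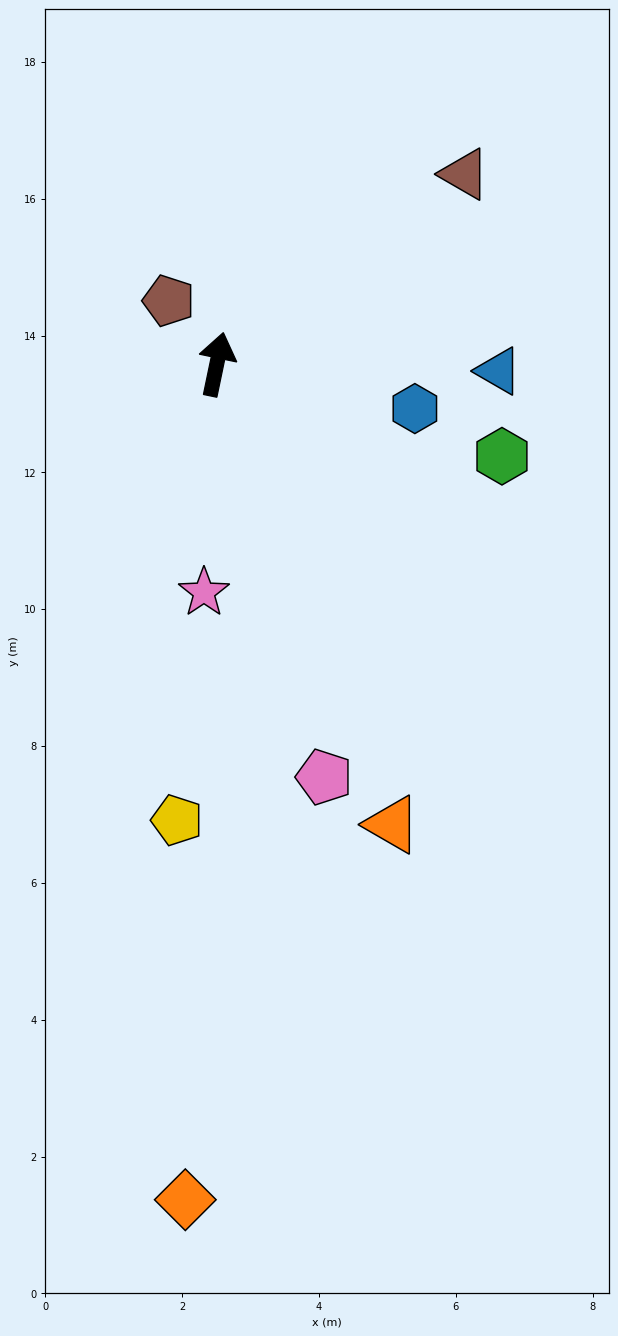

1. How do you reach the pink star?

turn right 171°, forward 3.3 m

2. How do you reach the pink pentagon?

turn right 154°, forward 6.2 m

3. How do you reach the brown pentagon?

turn left 49°, forward 1.2 m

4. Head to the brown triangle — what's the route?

turn right 41°, forward 4.6 m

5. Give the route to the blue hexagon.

turn right 91°, forward 3.0 m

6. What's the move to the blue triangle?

turn right 80°, forward 4.1 m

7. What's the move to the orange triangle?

turn right 147°, forward 7.2 m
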